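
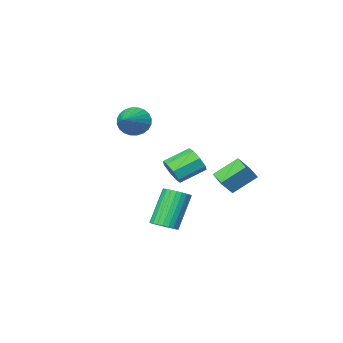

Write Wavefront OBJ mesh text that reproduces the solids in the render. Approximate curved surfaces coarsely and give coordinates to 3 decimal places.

v -1.888 -0.72 -0.917
v -1.524 -0.546 -0.25
v -2.868 -0.325 0.425
v -3.232 -0.5 -0.243
v -1.617 -0.066 -0.592
v -2.961 0.155 0.083
v -1.868 0.031 -1.125
v -3.212 0.252 -0.45
v -2.132 -0.312 -1.536
v -3.475 -0.091 -0.861
v -2.252 -0.895 -1.585
v -3.596 -0.674 -0.91
v -2.159 -1.375 -1.243
v -3.503 -1.154 -0.568
v -1.908 -1.472 -0.71
v -3.252 -1.251 -0.035
v -1.645 -1.129 -0.299
v -2.988 -0.908 0.376
v 0.802 0.509 3.338
v 1.289 0.401 2.65
v 2.018 1.631 4.022
v 1.103 0.659 2.557
v 0.87 0.894 2.584
v 0.628 1.071 2.725
v 0.412 1.162 2.96
v 0.255 1.153 3.252
v 0.182 1.047 3.557
v 0.203 0.858 3.829
v 0.316 0.617 4.027
v 0.502 0.358 4.119
v 0.734 0.123 4.093
v 0.977 -0.054 3.951
v 1.193 -0.145 3.717
v 1.35 -0.136 3.425
v 1.423 -0.029 3.119
v 1.402 0.159 2.847
v -0.275 1.37 -3.394
v 0.251 0.926 -3.222
v -0.759 0.446 -1.374
v -1.285 0.89 -1.546
v 0.342 1.163 -3.111
v -0.668 0.683 -1.263
v 0.339 1.431 -3.043
v -0.671 0.951 -1.195
v 0.242 1.691 -3.028
v -0.768 1.21 -1.18
v 0.067 1.901 -3.069
v -0.943 1.421 -1.221
v -0.161 2.031 -3.16
v -1.171 1.55 -1.312
v -0.406 2.06 -3.286
v -1.416 1.579 -1.438
v -0.631 1.984 -3.429
v -1.64 1.503 -1.581
v -0.801 1.814 -3.566
v -1.811 1.334 -1.718
v -0.892 1.577 -3.677
v -1.902 1.097 -1.829
v -0.889 1.309 -3.745
v -1.899 0.829 -1.897
v -0.792 1.05 -3.76
v -1.802 0.569 -1.912
v -0.617 0.839 -3.719
v -1.627 0.359 -1.871
v -0.389 0.71 -3.628
v -1.399 0.229 -1.78
v -0.144 0.681 -3.502
v -1.154 0.2 -1.654
v 0.08 0.757 -3.359
v -0.929 0.276 -1.511
v -4.313 2.474 -0.031
v -3.595 2.563 0.785
v -4.174 3.397 -0.253
v -3.456 3.486 0.562
v -3.184 2.074 -0.982
v -2.466 2.163 -0.167
v -3.045 2.997 -1.205
v -2.327 3.086 -0.389
f 2 1 5
f 2 5 3
f 3 5 6
f 3 6 4
f 5 1 7
f 5 7 6
f 6 7 8
f 6 8 4
f 7 1 9
f 7 9 8
f 8 9 10
f 8 10 4
f 9 1 11
f 9 11 10
f 10 11 12
f 10 12 4
f 11 1 13
f 11 13 12
f 12 13 14
f 12 14 4
f 13 1 15
f 13 15 14
f 14 15 16
f 14 16 4
f 15 1 17
f 15 17 16
f 16 17 18
f 16 18 4
f 17 1 2
f 17 2 18
f 18 2 3
f 18 3 4
f 20 19 22
f 20 22 21
f 22 19 23
f 22 23 21
f 23 19 24
f 23 24 21
f 24 19 25
f 24 25 21
f 25 19 26
f 25 26 21
f 26 19 27
f 26 27 21
f 27 19 28
f 27 28 21
f 28 19 29
f 28 29 21
f 29 19 30
f 29 30 21
f 30 19 31
f 30 31 21
f 31 19 32
f 31 32 21
f 32 19 33
f 32 33 21
f 33 19 34
f 33 34 21
f 34 19 35
f 34 35 21
f 35 19 36
f 35 36 21
f 36 19 20
f 36 20 21
f 38 37 41
f 38 41 39
f 39 41 42
f 39 42 40
f 41 37 43
f 41 43 42
f 42 43 44
f 42 44 40
f 43 37 45
f 43 45 44
f 44 45 46
f 44 46 40
f 45 37 47
f 45 47 46
f 46 47 48
f 46 48 40
f 47 37 49
f 47 49 48
f 48 49 50
f 48 50 40
f 49 37 51
f 49 51 50
f 50 51 52
f 50 52 40
f 51 37 53
f 51 53 52
f 52 53 54
f 52 54 40
f 53 37 55
f 53 55 54
f 54 55 56
f 54 56 40
f 55 37 57
f 55 57 56
f 56 57 58
f 56 58 40
f 57 37 59
f 57 59 58
f 58 59 60
f 58 60 40
f 59 37 61
f 59 61 60
f 60 61 62
f 60 62 40
f 61 37 63
f 61 63 62
f 62 63 64
f 62 64 40
f 63 37 65
f 63 65 64
f 64 65 66
f 64 66 40
f 65 37 67
f 65 67 66
f 66 67 68
f 66 68 40
f 67 37 69
f 67 69 68
f 68 69 70
f 68 70 40
f 69 37 38
f 69 38 70
f 70 38 39
f 70 39 40
f 72 74 71
f 75 72 71
f 71 74 73
f 73 75 71
f 72 78 74
f 76 72 75
f 76 78 72
f 74 78 73
f 77 75 73
f 73 78 77
f 77 76 75
f 78 76 77



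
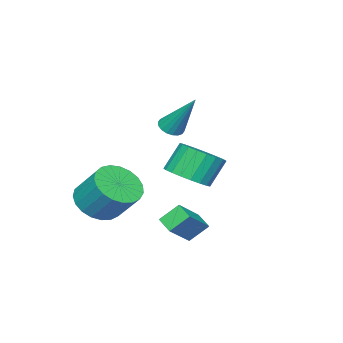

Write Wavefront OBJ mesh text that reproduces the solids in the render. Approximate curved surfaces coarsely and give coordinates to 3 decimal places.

v 1.664 0.206 -1.495
v 2.734 0.15 -0.658
v 1.938 0.894 -1.799
v 3.008 0.838 -0.961
v 2.172 -0.298 -2.179
v 3.242 -0.354 -1.341
v 2.446 0.39 -2.482
v 3.516 0.334 -1.645
v -1.984 -3.907 0.992
v -1.622 -3.567 0.713
v -1.856 -2.633 2.708
v -1.848 -3.467 0.656
v -2.101 -3.454 0.665
v -2.331 -3.531 0.74
v -2.492 -3.682 0.864
v -2.553 -3.878 1.014
v -2.501 -4.079 1.159
v -2.347 -4.246 1.272
v -2.12 -4.346 1.329
v -1.867 -4.359 1.319
v -1.637 -4.282 1.245
v -1.476 -4.131 1.121
v -1.415 -3.935 0.971
v -1.467 -3.734 0.825
v 2.106 0.018 0.47
v 2.742 0.66 0.689
v 2.11 0.904 1.81
v 1.474 0.262 1.59
v 2.481 0.869 0.496
v 1.848 1.113 1.616
v 2.154 0.931 0.298
v 1.521 1.175 1.419
v 1.819 0.835 0.13
v 1.187 1.079 1.251
v 1.534 0.597 0.02
v 0.902 0.842 1.141
v 1.348 0.26 -0.011
v 0.715 0.504 1.11
v 1.293 -0.119 0.04
v 0.66 0.125 1.161
v 1.378 -0.475 0.166
v 0.746 -0.231 1.287
v 1.59 -0.745 0.344
v 0.957 -0.501 1.465
v 1.891 -0.884 0.544
v 1.258 -0.64 1.665
v 2.229 -0.866 0.731
v 1.596 -0.622 1.852
v 2.546 -0.696 0.873
v 1.913 -0.452 1.994
v 2.786 -0.402 0.945
v 2.154 -0.158 2.066
v 2.91 -0.036 0.935
v 2.277 0.208 2.056
v 2.894 0.34 0.844
v 2.262 0.584 1.965
v 2.559 -3.797 -1.54
v 3.056 -4.48 -0.932
v 3.117 -3.385 0.247
v 2.621 -2.703 -0.36
v 3.384 -4.282 -1.132
v 3.445 -3.188 0.047
v 3.57 -4.001 -1.403
v 3.631 -2.906 -0.224
v 3.581 -3.684 -1.697
v 3.642 -2.59 -0.518
v 3.416 -3.387 -1.965
v 3.477 -2.293 -0.785
v 3.102 -3.161 -2.158
v 3.163 -2.067 -0.979
v 2.695 -3.045 -2.245
v 2.756 -1.95 -1.065
v 2.264 -3.059 -2.21
v 2.325 -1.964 -1.03
v 1.884 -3.2 -2.059
v 1.945 -2.106 -0.879
v 1.621 -3.445 -1.818
v 1.682 -2.351 -0.638
v 1.521 -3.751 -1.529
v 1.582 -2.657 -0.35
v 1.6 -4.065 -1.242
v 1.661 -2.97 -0.063
v 1.845 -4.332 -1.006
v 1.906 -3.238 0.173
v 2.213 -4.507 -0.863
v 2.274 -3.413 0.316
v 2.642 -4.559 -0.837
v 2.703 -3.465 0.343
f 2 4 1
f 5 2 1
f 1 4 3
f 3 5 1
f 2 8 4
f 6 2 5
f 6 8 2
f 4 8 3
f 7 5 3
f 3 8 7
f 7 6 5
f 8 6 7
f 10 9 12
f 10 12 11
f 12 9 13
f 12 13 11
f 13 9 14
f 13 14 11
f 14 9 15
f 14 15 11
f 15 9 16
f 15 16 11
f 16 9 17
f 16 17 11
f 17 9 18
f 17 18 11
f 18 9 19
f 18 19 11
f 19 9 20
f 19 20 11
f 20 9 21
f 20 21 11
f 21 9 22
f 21 22 11
f 22 9 23
f 22 23 11
f 23 9 24
f 23 24 11
f 24 9 10
f 24 10 11
f 26 25 29
f 26 29 27
f 27 29 30
f 27 30 28
f 29 25 31
f 29 31 30
f 30 31 32
f 30 32 28
f 31 25 33
f 31 33 32
f 32 33 34
f 32 34 28
f 33 25 35
f 33 35 34
f 34 35 36
f 34 36 28
f 35 25 37
f 35 37 36
f 36 37 38
f 36 38 28
f 37 25 39
f 37 39 38
f 38 39 40
f 38 40 28
f 39 25 41
f 39 41 40
f 40 41 42
f 40 42 28
f 41 25 43
f 41 43 42
f 42 43 44
f 42 44 28
f 43 25 45
f 43 45 44
f 44 45 46
f 44 46 28
f 45 25 47
f 45 47 46
f 46 47 48
f 46 48 28
f 47 25 49
f 47 49 48
f 48 49 50
f 48 50 28
f 49 25 51
f 49 51 50
f 50 51 52
f 50 52 28
f 51 25 53
f 51 53 52
f 52 53 54
f 52 54 28
f 53 25 55
f 53 55 54
f 54 55 56
f 54 56 28
f 55 25 26
f 55 26 56
f 56 26 27
f 56 27 28
f 58 57 61
f 58 61 59
f 59 61 62
f 59 62 60
f 61 57 63
f 61 63 62
f 62 63 64
f 62 64 60
f 63 57 65
f 63 65 64
f 64 65 66
f 64 66 60
f 65 57 67
f 65 67 66
f 66 67 68
f 66 68 60
f 67 57 69
f 67 69 68
f 68 69 70
f 68 70 60
f 69 57 71
f 69 71 70
f 70 71 72
f 70 72 60
f 71 57 73
f 71 73 72
f 72 73 74
f 72 74 60
f 73 57 75
f 73 75 74
f 74 75 76
f 74 76 60
f 75 57 77
f 75 77 76
f 76 77 78
f 76 78 60
f 77 57 79
f 77 79 78
f 78 79 80
f 78 80 60
f 79 57 81
f 79 81 80
f 80 81 82
f 80 82 60
f 81 57 83
f 81 83 82
f 82 83 84
f 82 84 60
f 83 57 85
f 83 85 84
f 84 85 86
f 84 86 60
f 85 57 87
f 85 87 86
f 86 87 88
f 86 88 60
f 87 57 58
f 87 58 88
f 88 58 59
f 88 59 60



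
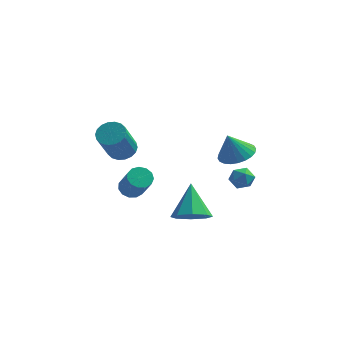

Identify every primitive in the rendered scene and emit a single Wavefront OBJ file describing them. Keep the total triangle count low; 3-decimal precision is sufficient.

v 3.262 2.823 -2.785
v 3.765 3.092 -2.372
v 3.195 1.908 -2.108
v 3.698 2.177 -1.695
v 3.062 2.479 -1.717
v 3.104 3.044 -2.135
v 3.856 1.956 -2.345
v 3.898 2.521 -2.763
v 4.133 2.556 -2.1
v 3.642 2.879 -1.712
v 3.318 2.121 -2.768
v 2.827 2.444 -2.38
v -1.693 -0.629 1.017
v -0.959 -0.566 1.154
v -1.172 -1.747 2.84
v -1.907 -1.811 2.703
v -1.088 -0.307 1.319
v -1.301 -1.488 3.006
v -1.337 -0.111 1.425
v -1.55 -1.292 3.111
v -1.657 -0.018 1.45
v -1.87 -1.199 3.136
v -1.984 -0.046 1.389
v -2.197 -1.227 3.075
v -2.253 -0.19 1.254
v -2.466 -1.371 2.94
v -2.412 -0.421 1.072
v -2.625 -1.602 2.759
v -2.428 -0.693 0.88
v -2.641 -1.874 2.566
v -2.299 -0.952 0.714
v -2.512 -2.133 2.401
v -2.05 -1.148 0.609
v -2.263 -2.329 2.295
v -1.73 -1.241 0.584
v -1.943 -2.422 2.27
v -1.403 -1.213 0.645
v -1.616 -2.394 2.331
v -1.134 -1.069 0.78
v -1.347 -2.25 2.466
v -0.975 -0.838 0.961
v -1.188 -2.019 2.648
v -2.384 3.661 -4.477
v -1.798 3.569 -4.83
v -1.091 2.647 -3.416
v -1.676 2.739 -3.063
v -1.756 3.902 -4.634
v -1.049 2.98 -3.22
v -1.914 4.158 -4.388
v -1.207 3.236 -2.974
v -2.22 4.257 -4.17
v -1.513 3.335 -2.756
v -2.579 4.166 -4.05
v -1.872 3.244 -2.636
v -2.875 3.915 -4.065
v -2.168 2.993 -2.651
v -3.016 3.583 -4.211
v -2.309 2.661 -2.798
v -2.955 3.276 -4.442
v -2.248 2.354 -3.028
v -2.713 3.091 -4.684
v -2.006 2.169 -3.27
v -2.367 3.087 -4.86
v -1.66 2.165 -3.446
v -2.025 3.265 -4.914
v -1.318 2.343 -3.5
v 1.644 -0.488 -3.373
v 2.2 0.204 -3.855
v 1.316 0.808 -1.887
v 1.452 0.237 -4.049
v 0.817 -0.155 -3.847
v 0.667 -0.742 -3.368
v 1.089 -1.181 -2.892
v 1.836 -1.214 -2.698
v 2.471 -0.822 -2.9
v 2.622 -0.235 -3.379
v 3.12 2.97 -0.811
v 3.855 3.543 -0.476
v 2.68 2.75 0.531
v 3.574 3.803 -0.526
v 3.223 3.936 -0.619
v 2.857 3.922 -0.742
v 2.531 3.763 -0.875
v 2.295 3.484 -0.998
v 2.184 3.126 -1.093
v 2.216 2.744 -1.145
v 2.385 2.397 -1.146
v 2.667 2.137 -1.096
v 3.017 2.004 -1.003
v 3.383 2.018 -0.881
v 3.709 2.177 -0.748
v 3.946 2.456 -0.625
v 4.056 2.814 -0.53
v 4.025 3.196 -0.478
f 1 12 6
f 1 6 2
f 1 2 8
f 1 8 11
f 1 11 12
f 2 6 10
f 6 12 5
f 12 11 3
f 11 8 7
f 8 2 9
f 4 10 5
f 4 5 3
f 4 3 7
f 4 7 9
f 4 9 10
f 5 10 6
f 3 5 12
f 7 3 11
f 9 7 8
f 10 9 2
f 14 13 17
f 14 17 15
f 15 17 18
f 15 18 16
f 17 13 19
f 17 19 18
f 18 19 20
f 18 20 16
f 19 13 21
f 19 21 20
f 20 21 22
f 20 22 16
f 21 13 23
f 21 23 22
f 22 23 24
f 22 24 16
f 23 13 25
f 23 25 24
f 24 25 26
f 24 26 16
f 25 13 27
f 25 27 26
f 26 27 28
f 26 28 16
f 27 13 29
f 27 29 28
f 28 29 30
f 28 30 16
f 29 13 31
f 29 31 30
f 30 31 32
f 30 32 16
f 31 13 33
f 31 33 32
f 32 33 34
f 32 34 16
f 33 13 35
f 33 35 34
f 34 35 36
f 34 36 16
f 35 13 37
f 35 37 36
f 36 37 38
f 36 38 16
f 37 13 39
f 37 39 38
f 38 39 40
f 38 40 16
f 39 13 41
f 39 41 40
f 40 41 42
f 40 42 16
f 41 13 14
f 41 14 42
f 42 14 15
f 42 15 16
f 44 43 47
f 44 47 45
f 45 47 48
f 45 48 46
f 47 43 49
f 47 49 48
f 48 49 50
f 48 50 46
f 49 43 51
f 49 51 50
f 50 51 52
f 50 52 46
f 51 43 53
f 51 53 52
f 52 53 54
f 52 54 46
f 53 43 55
f 53 55 54
f 54 55 56
f 54 56 46
f 55 43 57
f 55 57 56
f 56 57 58
f 56 58 46
f 57 43 59
f 57 59 58
f 58 59 60
f 58 60 46
f 59 43 61
f 59 61 60
f 60 61 62
f 60 62 46
f 61 43 63
f 61 63 62
f 62 63 64
f 62 64 46
f 63 43 65
f 63 65 64
f 64 65 66
f 64 66 46
f 65 43 44
f 65 44 66
f 66 44 45
f 66 45 46
f 68 67 70
f 68 70 69
f 70 67 71
f 70 71 69
f 71 67 72
f 71 72 69
f 72 67 73
f 72 73 69
f 73 67 74
f 73 74 69
f 74 67 75
f 74 75 69
f 75 67 76
f 75 76 69
f 76 67 68
f 76 68 69
f 78 77 80
f 78 80 79
f 80 77 81
f 80 81 79
f 81 77 82
f 81 82 79
f 82 77 83
f 82 83 79
f 83 77 84
f 83 84 79
f 84 77 85
f 84 85 79
f 85 77 86
f 85 86 79
f 86 77 87
f 86 87 79
f 87 77 88
f 87 88 79
f 88 77 89
f 88 89 79
f 89 77 90
f 89 90 79
f 90 77 91
f 90 91 79
f 91 77 92
f 91 92 79
f 92 77 93
f 92 93 79
f 93 77 94
f 93 94 79
f 94 77 78
f 94 78 79



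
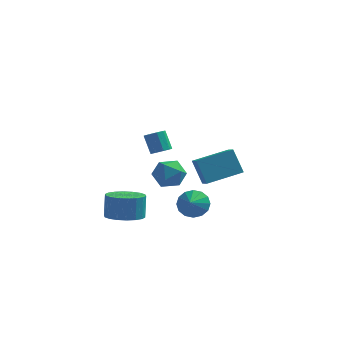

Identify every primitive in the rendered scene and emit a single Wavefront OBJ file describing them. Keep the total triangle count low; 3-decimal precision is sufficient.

v 0.059 0.816 0.014
v 0.344 0.364 0.782
v -0.324 -0.504 -0.622
v -0.039 -0.956 0.146
v -0.804 -0.417 0.177
v -0.567 0.399 0.569
v 0.587 -0.539 -0.409
v 0.824 0.277 -0.017
v 0.67 -0.474 0.52
v -0.19 -0.399 0.883
v 0.21 0.259 -0.723
v -0.65 0.334 -0.36
v 0.568 3.692 -1.056
v 0.894 3.001 -0.641
v 2.294 4.744 -0.659
v 2.62 4.053 -0.244
v 1.18 3.187 -2.376
v 1.506 2.496 -1.961
v 2.906 4.239 -1.979
v 3.232 3.548 -1.564
v -1.752 -2.548 -1.646
v -0.885 -2.09 -1.787
v -0.902 -1.675 -0.534
v -1.768 -2.132 -0.394
v -1.179 -1.779 -1.893
v -1.195 -1.364 -0.641
v -1.585 -1.621 -1.951
v -1.602 -1.205 -0.699
v -2.025 -1.646 -1.949
v -2.042 -1.23 -0.696
v -2.411 -1.849 -1.887
v -2.428 -1.434 -0.634
v -2.666 -2.191 -1.777
v -2.683 -1.776 -0.524
v -2.74 -2.604 -1.641
v -2.757 -2.189 -0.388
v -2.618 -3.005 -1.506
v -2.635 -2.59 -0.253
v -2.325 -3.316 -1.399
v -2.341 -2.901 -0.147
v -1.918 -3.475 -1.341
v -1.935 -3.059 -0.089
v -1.478 -3.45 -1.344
v -1.495 -3.034 -0.091
v -1.092 -3.246 -1.406
v -1.109 -2.831 -0.153
v -0.837 -2.904 -1.516
v -0.854 -2.489 -0.263
v -0.763 -2.491 -1.652
v -0.78 -2.076 -0.399
v 1.104 0.612 -2.365
v 1.875 0.377 -2.636
v 1.056 -0.232 -1.775
v 1.95 0.623 -2.279
v 1.798 0.866 -1.945
v 1.46 1.04 -1.723
v 1.027 1.1 -1.673
v 0.615 1.029 -1.809
v 0.334 0.846 -2.093
v 0.259 0.6 -2.451
v 0.41 0.357 -2.785
v 0.748 0.183 -3.007
v 1.181 0.123 -3.056
v 1.594 0.194 -2.921
v -0.213 -1.069 2.176
v 0.24 -1.22 2.45
v -0.174 -0.741 3.398
v -0.627 -0.591 3.124
v 0.288 -0.879 2.299
v -0.126 -0.4 3.247
v 0.102 -0.627 2.09
v -0.312 -0.148 3.038
v -0.231 -0.582 1.922
v -0.645 -0.103 2.87
v -0.556 -0.765 1.872
v -0.97 -0.286 2.82
v -0.72 -1.091 1.965
v -1.135 -0.612 2.913
v -0.647 -1.406 2.156
v -1.061 -0.927 3.104
v -0.371 -1.564 2.357
v -0.785 -1.085 3.305
v -0.021 -1.491 2.473
v -0.435 -1.012 3.421
f 1 12 6
f 1 6 2
f 1 2 8
f 1 8 11
f 1 11 12
f 2 6 10
f 6 12 5
f 12 11 3
f 11 8 7
f 8 2 9
f 4 10 5
f 4 5 3
f 4 3 7
f 4 7 9
f 4 9 10
f 5 10 6
f 3 5 12
f 7 3 11
f 9 7 8
f 10 9 2
f 14 16 13
f 17 14 13
f 13 16 15
f 15 17 13
f 14 20 16
f 18 14 17
f 18 20 14
f 16 20 15
f 19 17 15
f 15 20 19
f 19 18 17
f 20 18 19
f 22 21 25
f 22 25 23
f 23 25 26
f 23 26 24
f 25 21 27
f 25 27 26
f 26 27 28
f 26 28 24
f 27 21 29
f 27 29 28
f 28 29 30
f 28 30 24
f 29 21 31
f 29 31 30
f 30 31 32
f 30 32 24
f 31 21 33
f 31 33 32
f 32 33 34
f 32 34 24
f 33 21 35
f 33 35 34
f 34 35 36
f 34 36 24
f 35 21 37
f 35 37 36
f 36 37 38
f 36 38 24
f 37 21 39
f 37 39 38
f 38 39 40
f 38 40 24
f 39 21 41
f 39 41 40
f 40 41 42
f 40 42 24
f 41 21 43
f 41 43 42
f 42 43 44
f 42 44 24
f 43 21 45
f 43 45 44
f 44 45 46
f 44 46 24
f 45 21 47
f 45 47 46
f 46 47 48
f 46 48 24
f 47 21 49
f 47 49 48
f 48 49 50
f 48 50 24
f 49 21 22
f 49 22 50
f 50 22 23
f 50 23 24
f 52 51 54
f 52 54 53
f 54 51 55
f 54 55 53
f 55 51 56
f 55 56 53
f 56 51 57
f 56 57 53
f 57 51 58
f 57 58 53
f 58 51 59
f 58 59 53
f 59 51 60
f 59 60 53
f 60 51 61
f 60 61 53
f 61 51 62
f 61 62 53
f 62 51 63
f 62 63 53
f 63 51 64
f 63 64 53
f 64 51 52
f 64 52 53
f 66 65 69
f 66 69 67
f 67 69 70
f 67 70 68
f 69 65 71
f 69 71 70
f 70 71 72
f 70 72 68
f 71 65 73
f 71 73 72
f 72 73 74
f 72 74 68
f 73 65 75
f 73 75 74
f 74 75 76
f 74 76 68
f 75 65 77
f 75 77 76
f 76 77 78
f 76 78 68
f 77 65 79
f 77 79 78
f 78 79 80
f 78 80 68
f 79 65 81
f 79 81 80
f 80 81 82
f 80 82 68
f 81 65 83
f 81 83 82
f 82 83 84
f 82 84 68
f 83 65 66
f 83 66 84
f 84 66 67
f 84 67 68



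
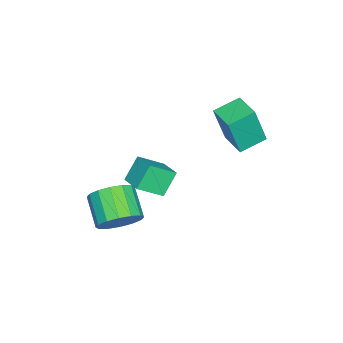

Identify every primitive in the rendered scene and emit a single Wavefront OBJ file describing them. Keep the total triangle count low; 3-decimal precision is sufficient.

v -4.54 1.087 0.377
v -4.18 0.638 2.375
v -3.621 2.075 0.434
v -3.262 1.625 2.433
v -3.578 0.215 0.007
v -3.219 -0.235 2.006
v -2.66 1.202 0.065
v -2.3 0.753 2.063
v 0.01 -3.083 -0.861
v -0.763 -2.777 0.151
v -0.688 -2.142 -1.68
v -1.461 -1.835 -0.668
v 0.781 -2.225 -0.532
v 0.008 -1.918 0.48
v 0.083 -1.283 -1.351
v -0.69 -0.977 -0.339
v 1.854 -2.585 -1.995
v 2.391 -2.398 -1.124
v 1.303 -3.227 -0.275
v 0.766 -3.415 -1.145
v 2.045 -1.987 -1.166
v 0.958 -2.817 -0.316
v 1.648 -1.737 -1.429
v 0.561 -2.566 -0.58
v 1.306 -1.714 -1.845
v 0.219 -2.544 -0.995
v 1.111 -1.924 -2.3
v 0.024 -2.754 -1.451
v 1.115 -2.312 -2.674
v 0.027 -3.142 -1.824
v 1.317 -2.773 -2.865
v 0.229 -3.602 -2.016
v 1.662 -3.183 -2.824
v 0.575 -4.013 -1.974
v 2.059 -3.434 -2.56
v 0.972 -4.263 -1.711
v 2.401 -3.456 -2.145
v 1.314 -4.286 -1.295
v 2.596 -3.246 -1.689
v 1.509 -4.076 -0.84
v 2.593 -2.858 -1.316
v 1.505 -3.688 -0.466
f 2 4 1
f 5 2 1
f 1 4 3
f 3 5 1
f 2 8 4
f 6 2 5
f 6 8 2
f 4 8 3
f 7 5 3
f 3 8 7
f 7 6 5
f 8 6 7
f 10 12 9
f 13 10 9
f 9 12 11
f 11 13 9
f 10 16 12
f 14 10 13
f 14 16 10
f 12 16 11
f 15 13 11
f 11 16 15
f 15 14 13
f 16 14 15
f 18 17 21
f 18 21 19
f 19 21 22
f 19 22 20
f 21 17 23
f 21 23 22
f 22 23 24
f 22 24 20
f 23 17 25
f 23 25 24
f 24 25 26
f 24 26 20
f 25 17 27
f 25 27 26
f 26 27 28
f 26 28 20
f 27 17 29
f 27 29 28
f 28 29 30
f 28 30 20
f 29 17 31
f 29 31 30
f 30 31 32
f 30 32 20
f 31 17 33
f 31 33 32
f 32 33 34
f 32 34 20
f 33 17 35
f 33 35 34
f 34 35 36
f 34 36 20
f 35 17 37
f 35 37 36
f 36 37 38
f 36 38 20
f 37 17 39
f 37 39 38
f 38 39 40
f 38 40 20
f 39 17 41
f 39 41 40
f 40 41 42
f 40 42 20
f 41 17 18
f 41 18 42
f 42 18 19
f 42 19 20



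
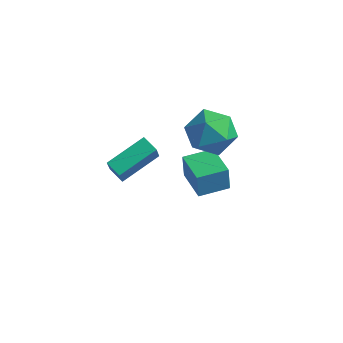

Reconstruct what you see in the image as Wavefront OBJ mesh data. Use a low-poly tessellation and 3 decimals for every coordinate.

v -3.571 2.645 -1.847
v -3.688 2.703 -0.624
v -2.661 3.774 -1.814
v -2.778 3.832 -0.591
v -2.242 1.568 -1.669
v -2.359 1.626 -0.446
v -1.332 2.697 -1.636
v -1.449 2.755 -0.413
v -4.109 -2.449 3.079
v -3.963 -2.889 3.998
v -3.351 -0.824 3.736
v -3.206 -1.264 4.656
v -3.374 -2.696 2.844
v -3.229 -3.136 3.764
v -2.617 -1.071 3.502
v -2.471 -1.511 4.421
v -3.219 2.99 1.742
v -2.259 3.707 2.063
v -2.141 1.353 2.177
v -1.181 2.07 2.498
v -2.204 2.053 3.199
v -2.871 3.064 2.931
v -1.529 1.996 1.309
v -2.196 3.007 1.041
v -1.215 3.093 1.796
v -1.632 3.128 2.964
v -2.768 1.932 1.276
v -3.185 1.967 2.444
f 2 4 1
f 5 2 1
f 1 4 3
f 3 5 1
f 2 8 4
f 6 2 5
f 6 8 2
f 4 8 3
f 7 5 3
f 3 8 7
f 7 6 5
f 8 6 7
f 10 12 9
f 13 10 9
f 9 12 11
f 11 13 9
f 10 16 12
f 14 10 13
f 14 16 10
f 12 16 11
f 15 13 11
f 11 16 15
f 15 14 13
f 16 14 15
f 17 28 22
f 17 22 18
f 17 18 24
f 17 24 27
f 17 27 28
f 18 22 26
f 22 28 21
f 28 27 19
f 27 24 23
f 24 18 25
f 20 26 21
f 20 21 19
f 20 19 23
f 20 23 25
f 20 25 26
f 21 26 22
f 19 21 28
f 23 19 27
f 25 23 24
f 26 25 18



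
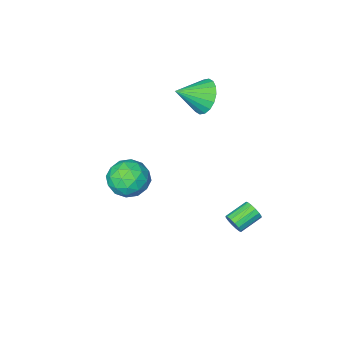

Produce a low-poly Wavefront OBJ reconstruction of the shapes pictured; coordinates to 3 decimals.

v -3.722 -1.867 1.472
v -3.241 -1.457 0.75
v -2.418 -2.173 2.168
v -3.307 -1.131 1.017
v -3.455 -0.95 1.375
v -3.656 -0.951 1.752
v -3.87 -1.133 2.073
v -4.055 -1.461 2.276
v -4.174 -1.869 2.319
v -4.204 -2.276 2.195
v -4.138 -2.603 1.927
v -3.99 -2.784 1.57
v -3.789 -2.783 1.193
v -3.574 -2.6 0.871
v -3.389 -2.273 0.669
v -3.27 -1.865 0.625
v 0.896 1.278 0.825
v 1.51 1.747 1.442
v 2.15 0.673 0.038
v 2.764 1.142 0.655
v 2.215 0.388 0.982
v 1.44 0.762 1.468
v 2.22 1.658 0.012
v 1.445 2.032 0.498
v 2.328 1.982 0.939
v 2.325 1.197 1.539
v 1.335 1.223 -0.059
v 1.332 0.438 0.541
v 1.093 1.566 1.202
v 2.567 0.854 0.278
v 2.245 0.411 0.47
v 2.605 0.687 0.833
v 1.052 0.986 1.218
v 1.413 1.262 1.581
v 1.828 0.463 1.311
v 2.247 1.158 -0.101
v 2.608 1.434 0.262
v 1.055 1.733 0.647
v 1.415 2.009 1.01
v 1.832 1.957 0.169
v 1.934 1.98 1.269
v 2.671 1.624 0.807
v 2.351 1.928 0.429
v 1.896 2.147 0.715
v 1.933 1.518 1.622
v 2.67 1.162 1.16
v 2.347 0.719 1.352
v 1.892 0.939 1.638
v 2.413 1.656 1.327
v 0.99 1.258 0.32
v 1.727 0.902 -0.142
v 1.768 1.481 -0.158
v 1.313 1.701 0.128
v 0.989 0.796 0.673
v 1.726 0.44 0.211
v 1.764 0.273 0.765
v 1.309 0.492 1.051
v 1.247 0.764 0.153
v -1.666 3.78 -1.96
v -1.483 3.604 -1.529
v -2.531 3.544 -1.109
v -2.714 3.72 -1.54
v -1.487 3.861 -1.5
v -2.534 3.801 -1.08
v -1.538 4.097 -1.595
v -2.585 4.036 -1.175
v -1.624 4.247 -1.787
v -2.671 4.187 -1.367
v -1.721 4.273 -2.025
v -2.768 4.213 -1.605
v -1.803 4.166 -2.246
v -2.851 4.106 -1.826
v -1.849 3.956 -2.391
v -2.897 3.896 -1.971
v -1.846 3.699 -2.42
v -2.893 3.639 -2
v -1.795 3.464 -2.325
v -2.842 3.403 -1.905
v -1.709 3.313 -2.133
v -2.756 3.253 -1.713
v -1.612 3.287 -1.895
v -2.659 3.227 -1.475
v -1.529 3.394 -1.674
v -2.577 3.334 -1.254
f 2 1 4
f 2 4 3
f 4 1 5
f 4 5 3
f 5 1 6
f 5 6 3
f 6 1 7
f 6 7 3
f 7 1 8
f 7 8 3
f 8 1 9
f 8 9 3
f 9 1 10
f 9 10 3
f 10 1 11
f 10 11 3
f 11 1 12
f 11 12 3
f 12 1 13
f 12 13 3
f 13 1 14
f 13 14 3
f 14 1 15
f 14 15 3
f 15 1 16
f 15 16 3
f 16 1 2
f 16 2 3
f 17 54 33
f 54 28 57
f 33 57 22
f 54 57 33
f 17 33 29
f 33 22 34
f 29 34 18
f 33 34 29
f 17 29 38
f 29 18 39
f 38 39 24
f 29 39 38
f 17 38 50
f 38 24 53
f 50 53 27
f 38 53 50
f 17 50 54
f 50 27 58
f 54 58 28
f 50 58 54
f 18 34 45
f 34 22 48
f 45 48 26
f 34 48 45
f 22 57 35
f 57 28 56
f 35 56 21
f 57 56 35
f 28 58 55
f 58 27 51
f 55 51 19
f 58 51 55
f 27 53 52
f 53 24 40
f 52 40 23
f 53 40 52
f 24 39 44
f 39 18 41
f 44 41 25
f 39 41 44
f 20 46 32
f 46 26 47
f 32 47 21
f 46 47 32
f 20 32 30
f 32 21 31
f 30 31 19
f 32 31 30
f 20 30 37
f 30 19 36
f 37 36 23
f 30 36 37
f 20 37 42
f 37 23 43
f 42 43 25
f 37 43 42
f 20 42 46
f 42 25 49
f 46 49 26
f 42 49 46
f 21 47 35
f 47 26 48
f 35 48 22
f 47 48 35
f 19 31 55
f 31 21 56
f 55 56 28
f 31 56 55
f 23 36 52
f 36 19 51
f 52 51 27
f 36 51 52
f 25 43 44
f 43 23 40
f 44 40 24
f 43 40 44
f 26 49 45
f 49 25 41
f 45 41 18
f 49 41 45
f 60 59 63
f 60 63 61
f 61 63 64
f 61 64 62
f 63 59 65
f 63 65 64
f 64 65 66
f 64 66 62
f 65 59 67
f 65 67 66
f 66 67 68
f 66 68 62
f 67 59 69
f 67 69 68
f 68 69 70
f 68 70 62
f 69 59 71
f 69 71 70
f 70 71 72
f 70 72 62
f 71 59 73
f 71 73 72
f 72 73 74
f 72 74 62
f 73 59 75
f 73 75 74
f 74 75 76
f 74 76 62
f 75 59 77
f 75 77 76
f 76 77 78
f 76 78 62
f 77 59 79
f 77 79 78
f 78 79 80
f 78 80 62
f 79 59 81
f 79 81 80
f 80 81 82
f 80 82 62
f 81 59 83
f 81 83 82
f 82 83 84
f 82 84 62
f 83 59 60
f 83 60 84
f 84 60 61
f 84 61 62



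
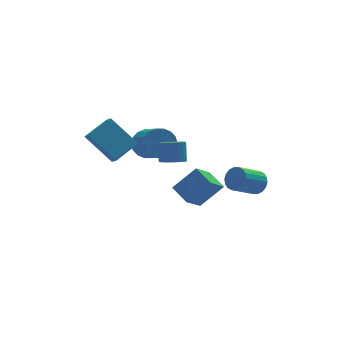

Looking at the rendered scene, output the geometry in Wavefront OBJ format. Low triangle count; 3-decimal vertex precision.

v 0.564 -1.652 -1.214
v 1.866 -1.705 -0.017
v 0.219 -0.506 -0.789
v 1.521 -0.559 0.409
v 1.619 -0.921 -2.329
v 2.921 -0.974 -1.131
v 1.274 0.225 -1.903
v 2.576 0.172 -0.706
v -0.473 1.157 1.722
v -0.058 0.695 1.016
v 0.008 -0.859 2.073
v -0.407 -0.397 2.778
v 0.267 0.852 1.228
v 0.333 -0.701 2.284
v 0.445 1.07 1.537
v 0.511 -0.483 2.594
v 0.441 1.306 1.883
v 0.507 -0.248 2.94
v 0.256 1.511 2.197
v 0.322 -0.043 3.254
v -0.073 1.647 2.417
v -0.007 0.093 3.474
v -0.481 1.685 2.499
v -0.415 0.131 3.556
v -0.888 1.619 2.427
v -0.822 0.065 3.484
v -1.213 1.461 2.216
v -1.147 -0.092 3.272
v -1.391 1.243 1.906
v -1.325 -0.31 2.963
v -1.387 1.008 1.56
v -1.321 -0.546 2.617
v -1.202 0.803 1.246
v -1.136 -0.751 2.303
v -0.873 0.667 1.026
v -0.807 -0.887 2.083
v -0.465 0.629 0.944
v -0.399 -0.925 2.001
v -0.559 -2.621 2.922
v 0.009 -3.011 3.045
v 0.207 -2.409 4.04
v -0.361 -2.019 3.918
v 0.119 -2.791 2.89
v 0.318 -2.189 3.885
v 0.112 -2.541 2.74
v 0.311 -1.939 3.735
v -0.011 -2.306 2.622
v 0.187 -1.704 3.617
v -0.229 -2.124 2.556
v -0.03 -1.522 3.551
v -0.504 -2.029 2.553
v -0.305 -1.427 3.548
v -0.789 -2.036 2.614
v -0.59 -1.434 3.61
v -1.034 -2.144 2.729
v -0.835 -1.542 3.724
v -1.196 -2.335 2.876
v -0.998 -1.733 3.872
v -1.249 -2.575 3.032
v -1.05 -1.973 4.027
v -1.183 -2.823 3.169
v -0.984 -2.221 4.164
v -1.008 -3.036 3.263
v -0.81 -2.434 4.258
v -0.756 -3.178 3.298
v -0.558 -2.576 4.294
v -0.47 -3.223 3.269
v -0.272 -2.621 4.264
v -0.2 -3.164 3.179
v -0.001 -2.562 4.174
v -3.976 0.337 3.811
v -2.601 0.873 4.402
v -4 0.964 3.299
v -2.625 1.5 3.889
v -2.915 -0.8 2.371
v -1.54 -0.264 2.961
v -2.939 -0.173 1.858
v -1.564 0.363 2.449
v 4.192 -2.303 -0.202
v 4.509 -1.977 0.383
v 3.164 -2.291 1.286
v 2.848 -2.617 0.702
v 4.352 -1.728 0.236
v 3.007 -2.042 1.139
v 4.163 -1.592 0.002
v 2.819 -1.906 0.905
v 3.98 -1.597 -0.272
v 2.636 -1.911 0.632
v 3.84 -1.742 -0.532
v 2.495 -2.056 0.372
v 3.769 -1.998 -0.726
v 2.424 -2.312 0.177
v 3.782 -2.315 -0.817
v 2.437 -2.629 0.086
v 3.876 -2.629 -0.786
v 2.531 -2.943 0.117
v 4.033 -2.878 -0.639
v 2.688 -3.192 0.264
v 4.221 -3.014 -0.405
v 2.877 -3.328 0.498
v 4.404 -3.009 -0.132
v 3.06 -3.323 0.772
v 4.545 -2.864 0.128
v 3.2 -3.178 1.032
v 4.616 -2.608 0.323
v 3.271 -2.922 1.226
v 4.603 -2.291 0.414
v 3.258 -2.605 1.317
f 2 4 1
f 5 2 1
f 1 4 3
f 3 5 1
f 2 8 4
f 6 2 5
f 6 8 2
f 4 8 3
f 7 5 3
f 3 8 7
f 7 6 5
f 8 6 7
f 10 9 13
f 10 13 11
f 11 13 14
f 11 14 12
f 13 9 15
f 13 15 14
f 14 15 16
f 14 16 12
f 15 9 17
f 15 17 16
f 16 17 18
f 16 18 12
f 17 9 19
f 17 19 18
f 18 19 20
f 18 20 12
f 19 9 21
f 19 21 20
f 20 21 22
f 20 22 12
f 21 9 23
f 21 23 22
f 22 23 24
f 22 24 12
f 23 9 25
f 23 25 24
f 24 25 26
f 24 26 12
f 25 9 27
f 25 27 26
f 26 27 28
f 26 28 12
f 27 9 29
f 27 29 28
f 28 29 30
f 28 30 12
f 29 9 31
f 29 31 30
f 30 31 32
f 30 32 12
f 31 9 33
f 31 33 32
f 32 33 34
f 32 34 12
f 33 9 35
f 33 35 34
f 34 35 36
f 34 36 12
f 35 9 37
f 35 37 36
f 36 37 38
f 36 38 12
f 37 9 10
f 37 10 38
f 38 10 11
f 38 11 12
f 40 39 43
f 40 43 41
f 41 43 44
f 41 44 42
f 43 39 45
f 43 45 44
f 44 45 46
f 44 46 42
f 45 39 47
f 45 47 46
f 46 47 48
f 46 48 42
f 47 39 49
f 47 49 48
f 48 49 50
f 48 50 42
f 49 39 51
f 49 51 50
f 50 51 52
f 50 52 42
f 51 39 53
f 51 53 52
f 52 53 54
f 52 54 42
f 53 39 55
f 53 55 54
f 54 55 56
f 54 56 42
f 55 39 57
f 55 57 56
f 56 57 58
f 56 58 42
f 57 39 59
f 57 59 58
f 58 59 60
f 58 60 42
f 59 39 61
f 59 61 60
f 60 61 62
f 60 62 42
f 61 39 63
f 61 63 62
f 62 63 64
f 62 64 42
f 63 39 65
f 63 65 64
f 64 65 66
f 64 66 42
f 65 39 67
f 65 67 66
f 66 67 68
f 66 68 42
f 67 39 69
f 67 69 68
f 68 69 70
f 68 70 42
f 69 39 40
f 69 40 70
f 70 40 41
f 70 41 42
f 72 74 71
f 75 72 71
f 71 74 73
f 73 75 71
f 72 78 74
f 76 72 75
f 76 78 72
f 74 78 73
f 77 75 73
f 73 78 77
f 77 76 75
f 78 76 77
f 80 79 83
f 80 83 81
f 81 83 84
f 81 84 82
f 83 79 85
f 83 85 84
f 84 85 86
f 84 86 82
f 85 79 87
f 85 87 86
f 86 87 88
f 86 88 82
f 87 79 89
f 87 89 88
f 88 89 90
f 88 90 82
f 89 79 91
f 89 91 90
f 90 91 92
f 90 92 82
f 91 79 93
f 91 93 92
f 92 93 94
f 92 94 82
f 93 79 95
f 93 95 94
f 94 95 96
f 94 96 82
f 95 79 97
f 95 97 96
f 96 97 98
f 96 98 82
f 97 79 99
f 97 99 98
f 98 99 100
f 98 100 82
f 99 79 101
f 99 101 100
f 100 101 102
f 100 102 82
f 101 79 103
f 101 103 102
f 102 103 104
f 102 104 82
f 103 79 105
f 103 105 104
f 104 105 106
f 104 106 82
f 105 79 107
f 105 107 106
f 106 107 108
f 106 108 82
f 107 79 80
f 107 80 108
f 108 80 81
f 108 81 82



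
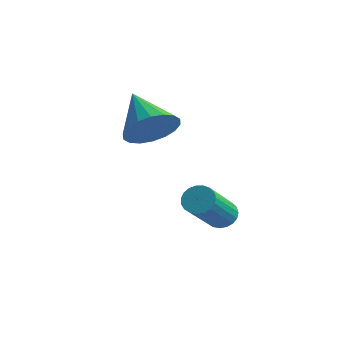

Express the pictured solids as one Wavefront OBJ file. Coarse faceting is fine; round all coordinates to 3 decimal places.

v -0.989 0.185 -2.907
v -0.427 0.274 -2.934
v -0.108 -1.296 -1.501
v -0.671 -1.385 -1.473
v -0.491 0.421 -2.759
v -0.173 -1.15 -1.326
v -0.642 0.526 -2.61
v -0.324 -1.044 -1.177
v -0.853 0.573 -2.512
v -0.535 -0.997 -1.079
v -1.087 0.553 -2.482
v -0.769 -1.018 -1.049
v -1.304 0.469 -2.526
v -0.986 -1.102 -1.092
v -1.467 0.336 -2.635
v -1.149 -1.235 -1.202
v -1.547 0.177 -2.792
v -1.229 -1.394 -1.358
v -1.531 0.019 -2.968
v -1.213 -1.551 -1.535
v -1.421 -0.11 -3.134
v -1.103 -1.68 -1.7
v -1.236 -0.187 -3.26
v -0.918 -1.758 -1.827
v -1.009 -0.201 -3.325
v -0.69 -1.771 -1.892
v -0.778 -0.148 -3.318
v -0.46 -1.718 -1.885
v -0.584 -0.037 -3.24
v -0.265 -1.607 -1.807
v -0.459 0.112 -3.104
v -0.141 -1.458 -1.671
v -2.565 -1.307 0.957
v -2.042 -1.363 1.76
v -3.915 -0.633 1.883
v -1.949 -0.973 1.613
v -1.977 -0.65 1.335
v -2.122 -0.456 0.983
v -2.355 -0.431 0.626
v -2.629 -0.58 0.334
v -2.891 -0.873 0.166
v -3.088 -1.252 0.154
v -3.182 -1.642 0.302
v -3.153 -1.965 0.579
v -3.008 -2.159 0.932
v -2.776 -2.183 1.289
v -2.501 -2.035 1.581
v -2.24 -1.742 1.749
f 2 1 5
f 2 5 3
f 3 5 6
f 3 6 4
f 5 1 7
f 5 7 6
f 6 7 8
f 6 8 4
f 7 1 9
f 7 9 8
f 8 9 10
f 8 10 4
f 9 1 11
f 9 11 10
f 10 11 12
f 10 12 4
f 11 1 13
f 11 13 12
f 12 13 14
f 12 14 4
f 13 1 15
f 13 15 14
f 14 15 16
f 14 16 4
f 15 1 17
f 15 17 16
f 16 17 18
f 16 18 4
f 17 1 19
f 17 19 18
f 18 19 20
f 18 20 4
f 19 1 21
f 19 21 20
f 20 21 22
f 20 22 4
f 21 1 23
f 21 23 22
f 22 23 24
f 22 24 4
f 23 1 25
f 23 25 24
f 24 25 26
f 24 26 4
f 25 1 27
f 25 27 26
f 26 27 28
f 26 28 4
f 27 1 29
f 27 29 28
f 28 29 30
f 28 30 4
f 29 1 31
f 29 31 30
f 30 31 32
f 30 32 4
f 31 1 2
f 31 2 32
f 32 2 3
f 32 3 4
f 34 33 36
f 34 36 35
f 36 33 37
f 36 37 35
f 37 33 38
f 37 38 35
f 38 33 39
f 38 39 35
f 39 33 40
f 39 40 35
f 40 33 41
f 40 41 35
f 41 33 42
f 41 42 35
f 42 33 43
f 42 43 35
f 43 33 44
f 43 44 35
f 44 33 45
f 44 45 35
f 45 33 46
f 45 46 35
f 46 33 47
f 46 47 35
f 47 33 48
f 47 48 35
f 48 33 34
f 48 34 35



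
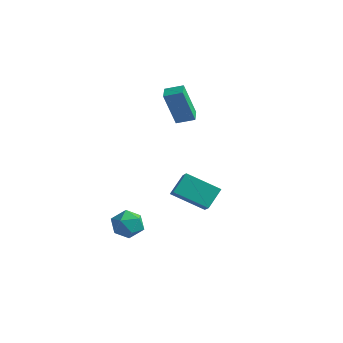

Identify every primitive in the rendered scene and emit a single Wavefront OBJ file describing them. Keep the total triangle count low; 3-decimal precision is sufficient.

v -3.283 -3.718 -3.56
v -2.693 -3.032 -3.566
v -2.607 -4.288 -2.394
v -2.017 -3.602 -2.4
v -2.881 -3.454 -2.178
v -3.299 -3.102 -2.898
v -2.001 -4.218 -3.062
v -2.419 -3.866 -3.782
v -1.901 -3.341 -3.258
v -2.445 -2.869 -2.712
v -2.855 -4.451 -3.248
v -3.399 -3.979 -2.702
v -3.226 1.417 2.019
v -3.653 0.953 3.97
v -2.398 1.875 2.309
v -2.825 1.411 4.26
v -2.795 0.689 1.94
v -3.222 0.225 3.891
v -1.967 1.147 2.23
v -2.394 0.683 4.181
v -0.924 -2.299 -0.831
v -0.841 -1.324 0.01
v -1.549 -1.669 -1.499
v -1.466 -0.695 -0.658
v 0.666 -1.665 -1.722
v 0.749 -0.691 -0.881
v 0.041 -1.036 -2.39
v 0.124 -0.061 -1.549
f 1 12 6
f 1 6 2
f 1 2 8
f 1 8 11
f 1 11 12
f 2 6 10
f 6 12 5
f 12 11 3
f 11 8 7
f 8 2 9
f 4 10 5
f 4 5 3
f 4 3 7
f 4 7 9
f 4 9 10
f 5 10 6
f 3 5 12
f 7 3 11
f 9 7 8
f 10 9 2
f 14 16 13
f 17 14 13
f 13 16 15
f 15 17 13
f 14 20 16
f 18 14 17
f 18 20 14
f 16 20 15
f 19 17 15
f 15 20 19
f 19 18 17
f 20 18 19
f 22 24 21
f 25 22 21
f 21 24 23
f 23 25 21
f 22 28 24
f 26 22 25
f 26 28 22
f 24 28 23
f 27 25 23
f 23 28 27
f 27 26 25
f 28 26 27



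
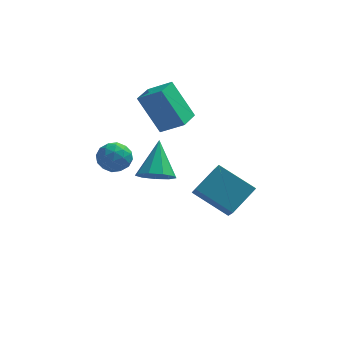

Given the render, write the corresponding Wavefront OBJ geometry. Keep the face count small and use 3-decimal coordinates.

v 0.864 -4.07 0.675
v 1.215 -4.654 1.216
v 0.916 -2.77 2.045
v 1.645 -4.363 0.924
v 1.709 -3.935 0.515
v 1.378 -3.57 0.181
v 0.807 -3.439 0.078
v 0.263 -3.603 0.254
v -0 -3.986 0.627
v 0.142 -4.408 1.022
v 0.622 -4.672 1.254
v -1.505 -0.359 -0.212
v -0.752 -0.503 0.135
v -1.568 -1.657 -0.615
v -0.815 -1.801 -0.268
v -1.482 -1.649 0.222
v -1.443 -0.846 0.471
v -0.877 -1.314 -0.951
v -0.838 -0.511 -0.702
v -0.364 -1.093 -0.322
v -0.738 -1.3 0.403
v -1.582 -0.86 -0.883
v -1.956 -1.067 -0.158
v -1.123 -0.317 -0.003
v -1.197 -1.843 -0.477
v -1.589 -1.754 -0.189
v -1.146 -1.838 0.015
v -1.529 -0.519 0.194
v -1.087 -0.603 0.398
v -1.515 -1.277 0.449
v -1.233 -1.557 -0.878
v -0.791 -1.641 -0.674
v -1.174 -0.322 -0.495
v -0.731 -0.406 -0.291
v -0.805 -0.883 -0.929
v -0.453 -0.748 -0.068
v -0.49 -1.512 -0.305
v -0.526 -1.225 -0.706
v -0.503 -0.753 -0.56
v -0.672 -0.87 0.358
v -0.709 -1.633 0.121
v -1.101 -1.543 0.409
v -1.078 -1.072 0.556
v -0.444 -1.217 0.09
v -1.611 -0.527 -0.601
v -1.648 -1.29 -0.838
v -1.242 -1.088 -1.036
v -1.219 -0.617 -0.889
v -1.83 -0.648 -0.175
v -1.867 -1.412 -0.412
v -1.817 -1.407 0.08
v -1.794 -0.935 0.226
v -1.876 -0.943 -0.57
v 2.358 -1.414 -1.897
v 3.305 -0.445 -0.955
v 2.112 0.052 -3.159
v 3.059 1.021 -2.217
v 4.001 -2.021 -2.923
v 4.948 -1.052 -1.981
v 3.755 -0.555 -4.185
v 4.702 0.414 -3.243
v -0.388 1.384 1.98
v 0.709 1.083 2.689
v -0.011 2.541 1.888
v 1.086 2.24 2.597
v 0.654 0.9 0.163
v 1.751 0.599 0.872
v 1.031 2.057 0.071
v 2.128 1.756 0.78
f 2 1 4
f 2 4 3
f 4 1 5
f 4 5 3
f 5 1 6
f 5 6 3
f 6 1 7
f 6 7 3
f 7 1 8
f 7 8 3
f 8 1 9
f 8 9 3
f 9 1 10
f 9 10 3
f 10 1 11
f 10 11 3
f 11 1 2
f 11 2 3
f 12 49 28
f 49 23 52
f 28 52 17
f 49 52 28
f 12 28 24
f 28 17 29
f 24 29 13
f 28 29 24
f 12 24 33
f 24 13 34
f 33 34 19
f 24 34 33
f 12 33 45
f 33 19 48
f 45 48 22
f 33 48 45
f 12 45 49
f 45 22 53
f 49 53 23
f 45 53 49
f 13 29 40
f 29 17 43
f 40 43 21
f 29 43 40
f 17 52 30
f 52 23 51
f 30 51 16
f 52 51 30
f 23 53 50
f 53 22 46
f 50 46 14
f 53 46 50
f 22 48 47
f 48 19 35
f 47 35 18
f 48 35 47
f 19 34 39
f 34 13 36
f 39 36 20
f 34 36 39
f 15 41 27
f 41 21 42
f 27 42 16
f 41 42 27
f 15 27 25
f 27 16 26
f 25 26 14
f 27 26 25
f 15 25 32
f 25 14 31
f 32 31 18
f 25 31 32
f 15 32 37
f 32 18 38
f 37 38 20
f 32 38 37
f 15 37 41
f 37 20 44
f 41 44 21
f 37 44 41
f 16 42 30
f 42 21 43
f 30 43 17
f 42 43 30
f 14 26 50
f 26 16 51
f 50 51 23
f 26 51 50
f 18 31 47
f 31 14 46
f 47 46 22
f 31 46 47
f 20 38 39
f 38 18 35
f 39 35 19
f 38 35 39
f 21 44 40
f 44 20 36
f 40 36 13
f 44 36 40
f 55 57 54
f 58 55 54
f 54 57 56
f 56 58 54
f 55 61 57
f 59 55 58
f 59 61 55
f 57 61 56
f 60 58 56
f 56 61 60
f 60 59 58
f 61 59 60
f 63 65 62
f 66 63 62
f 62 65 64
f 64 66 62
f 63 69 65
f 67 63 66
f 67 69 63
f 65 69 64
f 68 66 64
f 64 69 68
f 68 67 66
f 69 67 68



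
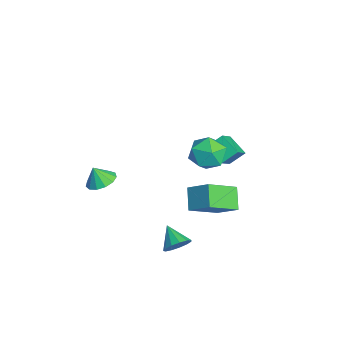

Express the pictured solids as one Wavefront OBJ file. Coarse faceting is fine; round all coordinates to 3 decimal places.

v -4.472 2.909 -2.694
v -4.579 3.817 -1.997
v -3.407 3.537 -3.35
v -3.513 4.445 -2.653
v -3.407 2.215 -1.627
v -3.513 3.123 -0.93
v -2.341 2.843 -2.283
v -2.448 3.751 -1.586
v 2.855 -0.607 -4.136
v 3.133 -0.168 -3.515
v 1.725 -0.953 -3.384
v 2.878 0.114 -3.767
v 2.616 0.168 -4.137
v 2.429 -0.025 -4.506
v 2.378 -0.402 -4.758
v 2.477 -0.844 -4.812
v 2.697 -1.211 -4.652
v 2.966 -1.386 -4.327
v 3.2 -1.313 -3.942
v 3.325 -1.016 -3.619
v 3.3 -0.589 -3.459
v -3.811 -3.574 -3.973
v -2.96 -3.951 -3.976
v -3.989 -3.986 -2.947
v -2.908 -3.47 -3.774
v -3.142 -3.022 -3.636
v -3.589 -2.75 -3.604
v -4.106 -2.739 -3.69
v -4.529 -2.994 -3.866
v -4.724 -3.432 -4.075
v -4.629 -3.916 -4.253
v -4.274 -4.292 -4.341
v -3.772 -4.439 -4.313
v -3.282 -4.312 -4.177
v -0.996 2.259 -3.366
v -0.291 0.537 -2.229
v -0.123 3.201 -2.48
v 0.582 1.479 -1.344
v 0.118 2.101 -4.296
v 0.823 0.379 -3.16
v 0.991 3.043 -3.411
v 1.696 1.321 -2.274
v 1.965 2.125 2.729
v 2.644 1.672 1.94
v 0.876 0.648 2.64
v 1.555 0.195 1.851
v 1.919 0.298 2.922
v 2.592 1.211 2.977
v 0.928 1.109 1.603
v 1.601 2.022 1.658
v 2.004 1.044 1.244
v 2.616 0.543 2.059
v 0.904 1.777 2.521
v 1.516 1.276 3.336
f 2 4 1
f 5 2 1
f 1 4 3
f 3 5 1
f 2 8 4
f 6 2 5
f 6 8 2
f 4 8 3
f 7 5 3
f 3 8 7
f 7 6 5
f 8 6 7
f 10 9 12
f 10 12 11
f 12 9 13
f 12 13 11
f 13 9 14
f 13 14 11
f 14 9 15
f 14 15 11
f 15 9 16
f 15 16 11
f 16 9 17
f 16 17 11
f 17 9 18
f 17 18 11
f 18 9 19
f 18 19 11
f 19 9 20
f 19 20 11
f 20 9 21
f 20 21 11
f 21 9 10
f 21 10 11
f 23 22 25
f 23 25 24
f 25 22 26
f 25 26 24
f 26 22 27
f 26 27 24
f 27 22 28
f 27 28 24
f 28 22 29
f 28 29 24
f 29 22 30
f 29 30 24
f 30 22 31
f 30 31 24
f 31 22 32
f 31 32 24
f 32 22 33
f 32 33 24
f 33 22 34
f 33 34 24
f 34 22 23
f 34 23 24
f 36 38 35
f 39 36 35
f 35 38 37
f 37 39 35
f 36 42 38
f 40 36 39
f 40 42 36
f 38 42 37
f 41 39 37
f 37 42 41
f 41 40 39
f 42 40 41
f 43 54 48
f 43 48 44
f 43 44 50
f 43 50 53
f 43 53 54
f 44 48 52
f 48 54 47
f 54 53 45
f 53 50 49
f 50 44 51
f 46 52 47
f 46 47 45
f 46 45 49
f 46 49 51
f 46 51 52
f 47 52 48
f 45 47 54
f 49 45 53
f 51 49 50
f 52 51 44



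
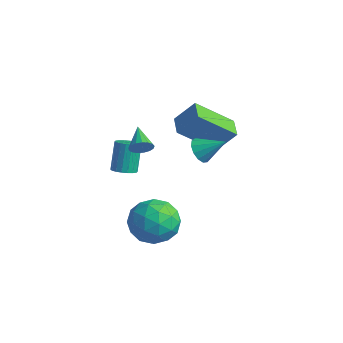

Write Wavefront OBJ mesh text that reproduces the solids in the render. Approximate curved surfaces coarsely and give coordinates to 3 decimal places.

v -3.759 0.779 -0.874
v -3.428 0.38 -0.614
v -3.809 0.943 0.734
v -4.141 1.341 0.474
v -3.264 0.577 -0.65
v -3.646 1.139 0.699
v -3.199 0.813 -0.73
v -3.58 1.376 0.619
v -3.244 1.043 -0.839
v -3.626 1.605 0.51
v -3.392 1.22 -0.954
v -3.773 1.783 0.394
v -3.612 1.31 -1.054
v -3.993 1.873 0.294
v -3.861 1.295 -1.118
v -4.243 1.857 0.23
v -4.091 1.177 -1.134
v -4.472 1.74 0.214
v -4.254 0.981 -1.099
v -4.636 1.543 0.25
v -4.32 0.744 -1.019
v -4.701 1.307 0.33
v -4.274 0.515 -0.91
v -4.656 1.077 0.439
v -4.127 0.337 -0.794
v -4.508 0.9 0.554
v -3.907 0.247 -0.694
v -4.288 0.81 0.654
v -3.657 0.263 -0.63
v -4.039 0.825 0.718
v -2.493 0.708 1.331
v -2.181 0.808 1.773
v -3.447 1.312 1.869
v -2.138 1.016 1.617
v -2.176 1.153 1.396
v -2.286 1.188 1.16
v -2.444 1.114 0.963
v -2.614 0.946 0.85
v -2.755 0.724 0.848
v -2.837 0.499 0.956
v -2.84 0.321 1.151
v -2.763 0.232 1.386
v -2.625 0.253 1.609
v -2.456 0.377 1.769
v -2.296 0.578 1.828
v -0.841 1.063 -2.51
v 0.074 0.59 -1.898
v -1.834 -0.59 -2.302
v -0.919 -1.063 -1.69
v -1.568 -0.178 -1.209
v -0.954 0.844 -1.337
v -0.806 -0.844 -2.863
v -0.192 0.178 -2.991
v 0.096 -0.589 -2.116
v -0.375 -0.177 -1.093
v -1.385 0.177 -3.107
v -1.856 0.589 -2.084
v -0.296 0.972 -2.222
v -1.464 -0.972 -1.978
v -1.845 -0.451 -1.695
v -1.307 -0.729 -1.335
v -0.901 1.121 -1.893
v -0.363 0.843 -1.533
v -1.328 0.391 -1.128
v -1.397 -0.843 -2.667
v -0.859 -1.121 -2.307
v -0.453 0.729 -2.865
v 0.085 0.451 -2.505
v -0.432 -0.391 -3.072
v 0.255 0.001 -1.991
v -0.329 -0.971 -1.868
v -0.263 -0.842 -2.558
v 0.098 -0.241 -2.633
v -0.022 0.243 -1.39
v -0.606 -0.729 -1.267
v -0.987 -0.209 -0.984
v -0.627 0.392 -1.06
v -0.009 -0.45 -1.518
v -1.154 0.729 -2.933
v -1.738 -0.243 -2.81
v -1.133 -0.392 -3.14
v -0.773 0.209 -3.216
v -1.431 0.971 -2.332
v -2.015 -0.001 -2.209
v -1.858 0.241 -1.567
v -1.497 0.842 -1.642
v -1.751 0.45 -2.682
v 1.128 0.752 3.107
v 1.513 0.793 2.597
v 1.972 1.368 3.793
v 1.304 1.087 2.59
v 1.04 1.275 2.747
v 0.803 1.297 3.019
v 0.669 1.146 3.318
v 0.682 0.87 3.55
v 0.835 0.557 3.641
v 1.082 0.306 3.563
v 1.344 0.197 3.34
v 1.536 0.264 3.042
v 1.6 0.486 2.766
v -0.594 3.187 1.026
v -1.386 1.701 2.411
v -1.44 3.773 1.171
v -2.233 2.287 2.555
v 0.013 3.813 2.045
v -0.78 2.327 3.429
v -0.834 4.399 2.189
v -1.626 2.913 3.574
f 2 1 5
f 2 5 3
f 3 5 6
f 3 6 4
f 5 1 7
f 5 7 6
f 6 7 8
f 6 8 4
f 7 1 9
f 7 9 8
f 8 9 10
f 8 10 4
f 9 1 11
f 9 11 10
f 10 11 12
f 10 12 4
f 11 1 13
f 11 13 12
f 12 13 14
f 12 14 4
f 13 1 15
f 13 15 14
f 14 15 16
f 14 16 4
f 15 1 17
f 15 17 16
f 16 17 18
f 16 18 4
f 17 1 19
f 17 19 18
f 18 19 20
f 18 20 4
f 19 1 21
f 19 21 20
f 20 21 22
f 20 22 4
f 21 1 23
f 21 23 22
f 22 23 24
f 22 24 4
f 23 1 25
f 23 25 24
f 24 25 26
f 24 26 4
f 25 1 27
f 25 27 26
f 26 27 28
f 26 28 4
f 27 1 29
f 27 29 28
f 28 29 30
f 28 30 4
f 29 1 2
f 29 2 30
f 30 2 3
f 30 3 4
f 32 31 34
f 32 34 33
f 34 31 35
f 34 35 33
f 35 31 36
f 35 36 33
f 36 31 37
f 36 37 33
f 37 31 38
f 37 38 33
f 38 31 39
f 38 39 33
f 39 31 40
f 39 40 33
f 40 31 41
f 40 41 33
f 41 31 42
f 41 42 33
f 42 31 43
f 42 43 33
f 43 31 44
f 43 44 33
f 44 31 45
f 44 45 33
f 45 31 32
f 45 32 33
f 46 83 62
f 83 57 86
f 62 86 51
f 83 86 62
f 46 62 58
f 62 51 63
f 58 63 47
f 62 63 58
f 46 58 67
f 58 47 68
f 67 68 53
f 58 68 67
f 46 67 79
f 67 53 82
f 79 82 56
f 67 82 79
f 46 79 83
f 79 56 87
f 83 87 57
f 79 87 83
f 47 63 74
f 63 51 77
f 74 77 55
f 63 77 74
f 51 86 64
f 86 57 85
f 64 85 50
f 86 85 64
f 57 87 84
f 87 56 80
f 84 80 48
f 87 80 84
f 56 82 81
f 82 53 69
f 81 69 52
f 82 69 81
f 53 68 73
f 68 47 70
f 73 70 54
f 68 70 73
f 49 75 61
f 75 55 76
f 61 76 50
f 75 76 61
f 49 61 59
f 61 50 60
f 59 60 48
f 61 60 59
f 49 59 66
f 59 48 65
f 66 65 52
f 59 65 66
f 49 66 71
f 66 52 72
f 71 72 54
f 66 72 71
f 49 71 75
f 71 54 78
f 75 78 55
f 71 78 75
f 50 76 64
f 76 55 77
f 64 77 51
f 76 77 64
f 48 60 84
f 60 50 85
f 84 85 57
f 60 85 84
f 52 65 81
f 65 48 80
f 81 80 56
f 65 80 81
f 54 72 73
f 72 52 69
f 73 69 53
f 72 69 73
f 55 78 74
f 78 54 70
f 74 70 47
f 78 70 74
f 89 88 91
f 89 91 90
f 91 88 92
f 91 92 90
f 92 88 93
f 92 93 90
f 93 88 94
f 93 94 90
f 94 88 95
f 94 95 90
f 95 88 96
f 95 96 90
f 96 88 97
f 96 97 90
f 97 88 98
f 97 98 90
f 98 88 99
f 98 99 90
f 99 88 100
f 99 100 90
f 100 88 89
f 100 89 90
f 102 104 101
f 105 102 101
f 101 104 103
f 103 105 101
f 102 108 104
f 106 102 105
f 106 108 102
f 104 108 103
f 107 105 103
f 103 108 107
f 107 106 105
f 108 106 107



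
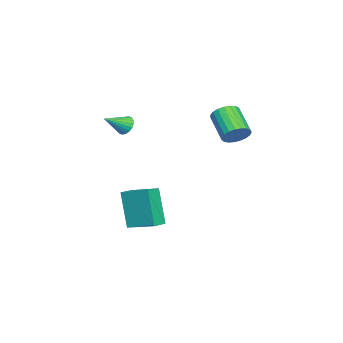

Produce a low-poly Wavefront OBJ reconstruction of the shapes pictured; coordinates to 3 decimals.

v 1.692 -3.085 0.758
v 2.022 -3.094 0.331
v 2.508 -3.815 1.402
v 2.095 -2.913 0.442
v 2.098 -2.762 0.609
v 2.031 -2.668 0.801
v 1.906 -2.645 0.986
v 1.743 -2.698 1.131
v 1.572 -2.819 1.212
v 1.421 -2.985 1.214
v 1.317 -3.169 1.138
v 1.278 -3.338 0.995
v 1.311 -3.464 0.812
v 1.409 -3.524 0.619
v 1.557 -3.508 0.451
v 1.727 -3.419 0.335
v 1.892 -3.273 0.293
v 2.852 -2.189 -4.794
v 2.294 -2.639 -2.937
v 3.273 -0.835 -4.339
v 2.716 -1.284 -2.483
v 3.604 -2.476 -4.637
v 3.047 -2.925 -2.781
v 4.026 -1.121 -4.183
v 3.468 -1.571 -2.326
v 2.621 2.145 1.06
v 2.9 2.423 1.614
v 1.898 1.673 2.494
v 1.619 1.395 1.94
v 2.701 2.612 1.548
v 1.699 1.862 2.428
v 2.487 2.72 1.397
v 1.485 1.97 2.278
v 2.297 2.729 1.188
v 1.295 1.979 2.068
v 2.163 2.637 0.957
v 1.161 1.887 1.837
v 2.108 2.459 0.744
v 1.106 1.71 1.624
v 2.142 2.228 0.585
v 1.14 1.478 1.465
v 2.258 1.982 0.508
v 1.256 1.232 1.389
v 2.438 1.764 0.527
v 1.436 1.015 1.407
v 2.649 1.612 0.638
v 1.647 0.863 1.518
v 2.855 1.552 0.822
v 1.853 0.803 1.702
v 3.021 1.595 1.047
v 2.019 0.845 1.927
v 3.118 1.733 1.274
v 2.116 0.983 2.154
v 3.128 1.942 1.464
v 2.126 1.192 2.345
v 3.052 2.186 1.585
v 2.05 1.436 2.465
f 2 1 4
f 2 4 3
f 4 1 5
f 4 5 3
f 5 1 6
f 5 6 3
f 6 1 7
f 6 7 3
f 7 1 8
f 7 8 3
f 8 1 9
f 8 9 3
f 9 1 10
f 9 10 3
f 10 1 11
f 10 11 3
f 11 1 12
f 11 12 3
f 12 1 13
f 12 13 3
f 13 1 14
f 13 14 3
f 14 1 15
f 14 15 3
f 15 1 16
f 15 16 3
f 16 1 17
f 16 17 3
f 17 1 2
f 17 2 3
f 19 21 18
f 22 19 18
f 18 21 20
f 20 22 18
f 19 25 21
f 23 19 22
f 23 25 19
f 21 25 20
f 24 22 20
f 20 25 24
f 24 23 22
f 25 23 24
f 27 26 30
f 27 30 28
f 28 30 31
f 28 31 29
f 30 26 32
f 30 32 31
f 31 32 33
f 31 33 29
f 32 26 34
f 32 34 33
f 33 34 35
f 33 35 29
f 34 26 36
f 34 36 35
f 35 36 37
f 35 37 29
f 36 26 38
f 36 38 37
f 37 38 39
f 37 39 29
f 38 26 40
f 38 40 39
f 39 40 41
f 39 41 29
f 40 26 42
f 40 42 41
f 41 42 43
f 41 43 29
f 42 26 44
f 42 44 43
f 43 44 45
f 43 45 29
f 44 26 46
f 44 46 45
f 45 46 47
f 45 47 29
f 46 26 48
f 46 48 47
f 47 48 49
f 47 49 29
f 48 26 50
f 48 50 49
f 49 50 51
f 49 51 29
f 50 26 52
f 50 52 51
f 51 52 53
f 51 53 29
f 52 26 54
f 52 54 53
f 53 54 55
f 53 55 29
f 54 26 56
f 54 56 55
f 55 56 57
f 55 57 29
f 56 26 27
f 56 27 57
f 57 27 28
f 57 28 29



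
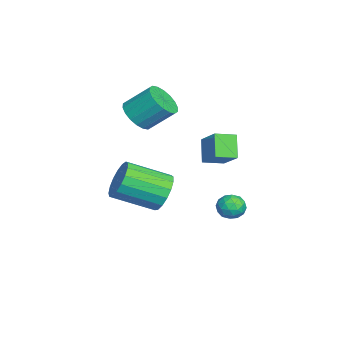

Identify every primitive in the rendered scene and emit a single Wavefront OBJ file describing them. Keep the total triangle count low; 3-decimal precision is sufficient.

v -3.313 -0.879 3.458
v -2.431 -1.11 3.642
v -2.345 0.068 4.706
v -3.227 0.299 4.522
v -2.392 -0.835 3.334
v -2.306 0.343 4.399
v -2.536 -0.569 3.052
v -2.45 0.609 4.116
v -2.834 -0.364 2.849
v -2.747 0.813 3.914
v -3.226 -0.262 2.768
v -3.14 0.916 3.832
v -3.636 -0.281 2.822
v -3.549 0.897 3.887
v -3.982 -0.419 3.003
v -3.895 0.759 4.068
v -4.195 -0.648 3.274
v -4.109 0.53 4.338
v -4.234 -0.923 3.581
v -4.148 0.255 4.646
v -4.09 -1.189 3.864
v -4.004 -0.011 4.928
v -3.793 -1.393 4.066
v -3.706 -0.216 5.131
v -3.4 -1.496 4.148
v -3.314 -0.318 5.212
v -2.991 -1.477 4.093
v -2.904 -0.299 5.158
v -2.645 -1.339 3.912
v -2.558 -0.161 4.977
v 2.457 3.918 0.694
v 2.864 3.658 1.162
v 1.736 3.122 0.878
v 2.143 2.862 1.346
v 1.836 3.45 1.457
v 2.281 3.942 1.343
v 2.319 2.838 0.697
v 2.764 3.33 0.583
v 2.779 2.99 1.164
v 2.48 3.369 1.634
v 2.12 3.411 0.406
v 1.821 3.79 0.876
v 2.723 3.858 0.912
v 1.877 2.922 1.128
v 1.696 3.268 1.193
v 1.935 3.115 1.468
v 2.381 4.025 1.018
v 2.62 3.872 1.294
v 2.016 3.75 1.467
v 1.98 2.908 0.746
v 2.219 2.755 1.022
v 2.665 3.665 0.572
v 2.904 3.512 0.847
v 2.584 3.03 0.573
v 2.913 3.312 1.188
v 2.489 2.845 1.296
v 2.592 2.831 0.915
v 2.854 3.12 0.848
v 2.737 3.535 1.465
v 2.314 3.067 1.572
v 2.133 3.413 1.637
v 2.395 3.702 1.571
v 2.687 3.142 1.466
v 2.286 3.713 0.468
v 1.863 3.245 0.575
v 2.205 3.078 0.469
v 2.467 3.367 0.403
v 2.111 3.935 0.744
v 1.687 3.468 0.852
v 1.746 3.66 1.192
v 2.008 3.949 1.125
v 1.913 3.638 0.574
v -1.247 2.018 3.106
v -0.217 2.613 4.003
v -1.588 2.942 2.884
v -0.558 3.538 3.781
v -0.442 2.082 2.139
v 0.588 2.678 3.036
v -0.783 3.007 1.917
v 0.247 3.602 2.814
v -2.365 0.339 -0.859
v -1.953 -0.027 -1.741
v -1.743 -2.004 -0.824
v -2.155 -1.639 0.059
v -1.559 0.135 -1.483
v -1.349 -1.843 -0.566
v -1.35 0.343 -1.083
v -1.139 -1.635 -0.166
v -1.373 0.55 -0.631
v -1.162 -1.428 0.286
v -1.623 0.709 -0.231
v -1.413 -1.269 0.686
v -2.043 0.783 0.025
v -1.833 -1.195 0.942
v -2.538 0.755 0.079
v -2.327 -1.222 0.996
v -2.992 0.632 -0.082
v -2.782 -1.345 0.835
v -3.303 0.442 -0.421
v -3.093 -1.536 0.496
v -3.399 0.228 -0.86
v -3.189 -1.75 0.057
v -3.258 0.039 -1.299
v -3.048 -1.938 -0.382
v -2.913 -0.08 -1.637
v -2.703 -2.058 -0.72
v -2.442 -0.104 -1.796
v -2.232 -2.082 -0.879
f 2 1 5
f 2 5 3
f 3 5 6
f 3 6 4
f 5 1 7
f 5 7 6
f 6 7 8
f 6 8 4
f 7 1 9
f 7 9 8
f 8 9 10
f 8 10 4
f 9 1 11
f 9 11 10
f 10 11 12
f 10 12 4
f 11 1 13
f 11 13 12
f 12 13 14
f 12 14 4
f 13 1 15
f 13 15 14
f 14 15 16
f 14 16 4
f 15 1 17
f 15 17 16
f 16 17 18
f 16 18 4
f 17 1 19
f 17 19 18
f 18 19 20
f 18 20 4
f 19 1 21
f 19 21 20
f 20 21 22
f 20 22 4
f 21 1 23
f 21 23 22
f 22 23 24
f 22 24 4
f 23 1 25
f 23 25 24
f 24 25 26
f 24 26 4
f 25 1 27
f 25 27 26
f 26 27 28
f 26 28 4
f 27 1 29
f 27 29 28
f 28 29 30
f 28 30 4
f 29 1 2
f 29 2 30
f 30 2 3
f 30 3 4
f 31 68 47
f 68 42 71
f 47 71 36
f 68 71 47
f 31 47 43
f 47 36 48
f 43 48 32
f 47 48 43
f 31 43 52
f 43 32 53
f 52 53 38
f 43 53 52
f 31 52 64
f 52 38 67
f 64 67 41
f 52 67 64
f 31 64 68
f 64 41 72
f 68 72 42
f 64 72 68
f 32 48 59
f 48 36 62
f 59 62 40
f 48 62 59
f 36 71 49
f 71 42 70
f 49 70 35
f 71 70 49
f 42 72 69
f 72 41 65
f 69 65 33
f 72 65 69
f 41 67 66
f 67 38 54
f 66 54 37
f 67 54 66
f 38 53 58
f 53 32 55
f 58 55 39
f 53 55 58
f 34 60 46
f 60 40 61
f 46 61 35
f 60 61 46
f 34 46 44
f 46 35 45
f 44 45 33
f 46 45 44
f 34 44 51
f 44 33 50
f 51 50 37
f 44 50 51
f 34 51 56
f 51 37 57
f 56 57 39
f 51 57 56
f 34 56 60
f 56 39 63
f 60 63 40
f 56 63 60
f 35 61 49
f 61 40 62
f 49 62 36
f 61 62 49
f 33 45 69
f 45 35 70
f 69 70 42
f 45 70 69
f 37 50 66
f 50 33 65
f 66 65 41
f 50 65 66
f 39 57 58
f 57 37 54
f 58 54 38
f 57 54 58
f 40 63 59
f 63 39 55
f 59 55 32
f 63 55 59
f 74 76 73
f 77 74 73
f 73 76 75
f 75 77 73
f 74 80 76
f 78 74 77
f 78 80 74
f 76 80 75
f 79 77 75
f 75 80 79
f 79 78 77
f 80 78 79
f 82 81 85
f 82 85 83
f 83 85 86
f 83 86 84
f 85 81 87
f 85 87 86
f 86 87 88
f 86 88 84
f 87 81 89
f 87 89 88
f 88 89 90
f 88 90 84
f 89 81 91
f 89 91 90
f 90 91 92
f 90 92 84
f 91 81 93
f 91 93 92
f 92 93 94
f 92 94 84
f 93 81 95
f 93 95 94
f 94 95 96
f 94 96 84
f 95 81 97
f 95 97 96
f 96 97 98
f 96 98 84
f 97 81 99
f 97 99 98
f 98 99 100
f 98 100 84
f 99 81 101
f 99 101 100
f 100 101 102
f 100 102 84
f 101 81 103
f 101 103 102
f 102 103 104
f 102 104 84
f 103 81 105
f 103 105 104
f 104 105 106
f 104 106 84
f 105 81 107
f 105 107 106
f 106 107 108
f 106 108 84
f 107 81 82
f 107 82 108
f 108 82 83
f 108 83 84



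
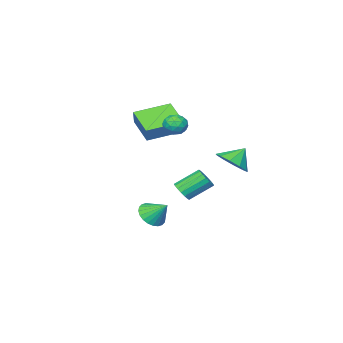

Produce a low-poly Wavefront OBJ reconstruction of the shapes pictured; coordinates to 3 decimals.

v -1.698 -2.832 0.413
v -1.39 -2.548 1.221
v -1.152 -1.27 -0.344
v -0.844 -0.986 0.464
v 0.104 -3.654 0.016
v 0.412 -3.37 0.824
v 0.65 -2.092 -0.741
v 0.958 -1.808 0.067
v 0.071 0.093 0.356
v 0.75 0.082 0.277
v 0.17 -0.502 1.283
v 0.849 -0.513 1.204
v 0.533 0.072 1.361
v 0.472 0.44 0.788
v 0.448 -0.86 0.772
v 0.387 -0.492 0.199
v 0.983 -0.507 0.534
v 1.035 0.069 0.897
v -0.115 -0.489 0.663
v -0.063 0.087 1.026
v 0.402 0.139 0.235
v 0.518 -0.559 1.325
v 0.333 -0.215 1.417
v 0.731 -0.222 1.37
v 0.239 0.35 0.536
v 0.637 0.343 0.489
v 0.51 0.338 1.126
v 0.283 -0.763 1.071
v 0.681 -0.77 1.024
v 0.189 -0.198 0.19
v 0.587 -0.205 0.143
v 0.41 -0.758 0.434
v 0.938 -0.213 0.339
v 0.996 -0.563 0.884
v 0.76 -0.767 0.63
v 0.724 -0.551 0.294
v 0.969 0.125 0.553
v 1.027 -0.224 1.098
v 0.841 0.12 1.19
v 0.805 0.336 0.854
v 1.105 -0.221 0.704
v -0.107 -0.196 0.462
v -0.049 -0.545 1.007
v 0.115 -0.756 0.706
v 0.079 -0.54 0.37
v -0.076 0.143 0.676
v -0.018 -0.207 1.221
v 0.196 0.131 1.266
v 0.16 0.347 0.93
v -0.185 -0.199 0.856
v 2.945 0.804 -4.357
v 3.628 0.587 -3.979
v 2.755 1.696 -3.503
v 3.736 0.804 -4.181
v 3.723 1.021 -4.411
v 3.593 1.205 -4.632
v 3.363 1.327 -4.812
v 3.07 1.37 -4.922
v 2.758 1.327 -4.946
v 2.474 1.204 -4.881
v 2.262 1.02 -4.735
v 2.154 0.803 -4.532
v 2.167 0.586 -4.303
v 2.297 0.402 -4.082
v 2.527 0.28 -3.902
v 2.82 0.237 -3.792
v 3.132 0.28 -3.768
v 3.416 0.403 -3.833
v 1.182 1.014 -3.241
v 1.553 0.934 -2.75
v 0.528 1.607 -1.868
v 0.158 1.686 -2.359
v 1.633 1.198 -2.858
v 0.608 1.871 -1.976
v 1.611 1.421 -3.053
v 0.586 2.093 -2.171
v 1.49 1.549 -3.292
v 0.465 2.222 -2.41
v 1.299 1.556 -3.519
v 0.274 2.228 -2.637
v 1.081 1.438 -3.682
v 0.056 2.11 -2.8
v 0.887 1.222 -3.744
v -0.138 1.895 -2.862
v 0.76 0.96 -3.691
v -0.265 1.632 -2.809
v 0.73 0.709 -3.535
v -0.295 1.382 -2.653
v 0.803 0.528 -3.311
v -0.222 1.201 -2.43
v 0.964 0.459 -3.072
v -0.061 1.131 -2.19
v 1.174 0.516 -2.871
v 0.15 1.189 -1.989
v 1.387 0.688 -2.755
v 0.362 1.36 -1.873
v 0.377 3.639 -0.779
v 0.876 3.058 -0.217
v -0.357 3.821 0.059
v 1.087 3.601 -0.149
v 1.028 4.159 -0.323
v 0.72 4.518 -0.671
v 0.281 4.541 -1.06
v -0.121 4.22 -1.342
v -0.333 3.676 -1.409
v -0.273 3.119 -1.236
v 0.035 2.759 -0.888
v 0.473 2.736 -0.499
f 2 4 1
f 5 2 1
f 1 4 3
f 3 5 1
f 2 8 4
f 6 2 5
f 6 8 2
f 4 8 3
f 7 5 3
f 3 8 7
f 7 6 5
f 8 6 7
f 9 46 25
f 46 20 49
f 25 49 14
f 46 49 25
f 9 25 21
f 25 14 26
f 21 26 10
f 25 26 21
f 9 21 30
f 21 10 31
f 30 31 16
f 21 31 30
f 9 30 42
f 30 16 45
f 42 45 19
f 30 45 42
f 9 42 46
f 42 19 50
f 46 50 20
f 42 50 46
f 10 26 37
f 26 14 40
f 37 40 18
f 26 40 37
f 14 49 27
f 49 20 48
f 27 48 13
f 49 48 27
f 20 50 47
f 50 19 43
f 47 43 11
f 50 43 47
f 19 45 44
f 45 16 32
f 44 32 15
f 45 32 44
f 16 31 36
f 31 10 33
f 36 33 17
f 31 33 36
f 12 38 24
f 38 18 39
f 24 39 13
f 38 39 24
f 12 24 22
f 24 13 23
f 22 23 11
f 24 23 22
f 12 22 29
f 22 11 28
f 29 28 15
f 22 28 29
f 12 29 34
f 29 15 35
f 34 35 17
f 29 35 34
f 12 34 38
f 34 17 41
f 38 41 18
f 34 41 38
f 13 39 27
f 39 18 40
f 27 40 14
f 39 40 27
f 11 23 47
f 23 13 48
f 47 48 20
f 23 48 47
f 15 28 44
f 28 11 43
f 44 43 19
f 28 43 44
f 17 35 36
f 35 15 32
f 36 32 16
f 35 32 36
f 18 41 37
f 41 17 33
f 37 33 10
f 41 33 37
f 52 51 54
f 52 54 53
f 54 51 55
f 54 55 53
f 55 51 56
f 55 56 53
f 56 51 57
f 56 57 53
f 57 51 58
f 57 58 53
f 58 51 59
f 58 59 53
f 59 51 60
f 59 60 53
f 60 51 61
f 60 61 53
f 61 51 62
f 61 62 53
f 62 51 63
f 62 63 53
f 63 51 64
f 63 64 53
f 64 51 65
f 64 65 53
f 65 51 66
f 65 66 53
f 66 51 67
f 66 67 53
f 67 51 68
f 67 68 53
f 68 51 52
f 68 52 53
f 70 69 73
f 70 73 71
f 71 73 74
f 71 74 72
f 73 69 75
f 73 75 74
f 74 75 76
f 74 76 72
f 75 69 77
f 75 77 76
f 76 77 78
f 76 78 72
f 77 69 79
f 77 79 78
f 78 79 80
f 78 80 72
f 79 69 81
f 79 81 80
f 80 81 82
f 80 82 72
f 81 69 83
f 81 83 82
f 82 83 84
f 82 84 72
f 83 69 85
f 83 85 84
f 84 85 86
f 84 86 72
f 85 69 87
f 85 87 86
f 86 87 88
f 86 88 72
f 87 69 89
f 87 89 88
f 88 89 90
f 88 90 72
f 89 69 91
f 89 91 90
f 90 91 92
f 90 92 72
f 91 69 93
f 91 93 92
f 92 93 94
f 92 94 72
f 93 69 95
f 93 95 94
f 94 95 96
f 94 96 72
f 95 69 70
f 95 70 96
f 96 70 71
f 96 71 72
f 98 97 100
f 98 100 99
f 100 97 101
f 100 101 99
f 101 97 102
f 101 102 99
f 102 97 103
f 102 103 99
f 103 97 104
f 103 104 99
f 104 97 105
f 104 105 99
f 105 97 106
f 105 106 99
f 106 97 107
f 106 107 99
f 107 97 108
f 107 108 99
f 108 97 98
f 108 98 99



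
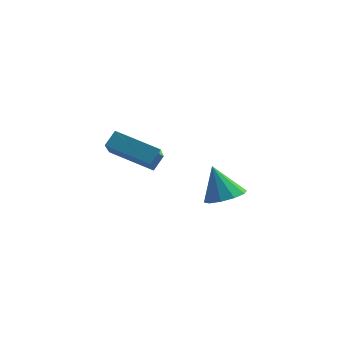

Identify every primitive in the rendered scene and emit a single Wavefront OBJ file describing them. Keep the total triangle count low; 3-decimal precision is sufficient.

v -2.247 -2.142 1.859
v -2.036 -1.625 2.459
v -2.729 -0.67 0.759
v -2.519 -0.152 1.359
v -0.381 -2.068 1.141
v -0.171 -1.55 1.741
v -0.864 -0.595 0.041
v -0.653 -0.078 0.641
v 0.564 3.69 -3.183
v 1.186 3.068 -2.85
v -0.104 3.87 -1.597
v 1.422 3.597 -2.81
v 1.331 4.161 -2.913
v 0.947 4.546 -3.119
v 0.417 4.603 -3.349
v -0.057 4.312 -3.516
v -0.294 3.783 -3.555
v -0.203 3.218 -3.452
v 0.181 2.834 -3.247
v 0.711 2.776 -3.016
f 2 4 1
f 5 2 1
f 1 4 3
f 3 5 1
f 2 8 4
f 6 2 5
f 6 8 2
f 4 8 3
f 7 5 3
f 3 8 7
f 7 6 5
f 8 6 7
f 10 9 12
f 10 12 11
f 12 9 13
f 12 13 11
f 13 9 14
f 13 14 11
f 14 9 15
f 14 15 11
f 15 9 16
f 15 16 11
f 16 9 17
f 16 17 11
f 17 9 18
f 17 18 11
f 18 9 19
f 18 19 11
f 19 9 20
f 19 20 11
f 20 9 10
f 20 10 11



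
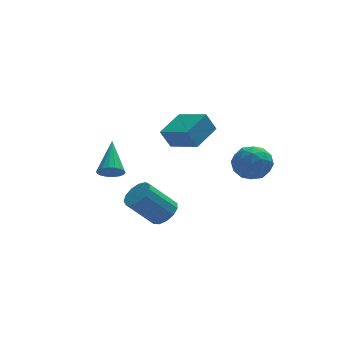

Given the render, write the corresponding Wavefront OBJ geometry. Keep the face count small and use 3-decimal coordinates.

v -2.969 -0.699 2.262
v -2.546 -0.469 1.81
v -2.591 0.839 3.398
v -2.801 -0.347 1.729
v -3.089 -0.295 1.754
v -3.353 -0.323 1.879
v -3.541 -0.425 2.081
v -3.616 -0.582 2.317
v -3.562 -0.762 2.543
v -3.391 -0.93 2.713
v -3.136 -1.052 2.794
v -2.848 -1.104 2.769
v -2.584 -1.076 2.644
v -2.396 -0.973 2.443
v -2.321 -0.817 2.206
v -2.375 -0.637 1.98
v 1.925 -3.253 3.782
v 2.577 -2.853 3.156
v 3.063 -4.227 4.344
v 3.715 -3.827 3.718
v 3.366 -3.296 4.475
v 2.663 -2.694 4.128
v 2.977 -4.386 3.372
v 2.274 -3.784 3.025
v 3.228 -3.553 2.903
v 3.468 -2.879 3.585
v 2.172 -4.201 3.915
v 2.412 -3.527 4.597
v 2.152 -2.968 3.42
v 3.488 -4.112 4.08
v 3.283 -3.8 4.525
v 3.667 -3.565 4.158
v 2.202 -2.874 3.991
v 2.585 -2.639 3.623
v 3.048 -2.899 4.399
v 3.055 -4.441 3.877
v 3.438 -4.206 3.509
v 1.973 -3.515 3.342
v 2.357 -3.28 2.975
v 2.592 -4.181 3.101
v 2.917 -3.144 2.903
v 3.585 -3.716 3.234
v 3.152 -4.045 3.03
v 2.739 -3.691 2.826
v 3.058 -2.747 3.304
v 3.727 -3.32 3.634
v 3.521 -3.008 4.08
v 3.108 -2.654 3.875
v 3.44 -3.159 3.155
v 1.913 -3.76 3.866
v 2.582 -4.333 4.196
v 2.532 -4.426 3.625
v 2.119 -4.072 3.42
v 2.055 -3.364 4.266
v 2.723 -3.936 4.597
v 2.901 -3.389 4.674
v 2.488 -3.035 4.47
v 2.2 -3.921 4.345
v 1.379 0.69 2.584
v 0.896 0.774 3.569
v 0.402 2.016 1.993
v -0.081 2.1 2.978
v 2.541 1.76 3.062
v 2.058 1.844 4.047
v 1.564 3.086 2.471
v 1.081 3.17 3.456
v -0.829 -2.176 0.188
v -0.241 -2.142 0.714
v -1.482 -2.09 2.098
v -2.071 -2.124 1.572
v -0.34 -1.721 0.609
v -1.582 -1.668 1.993
v -0.595 -1.444 0.371
v -1.836 -1.392 1.755
v -0.923 -1.4 0.074
v -2.165 -1.348 1.458
v -1.222 -1.602 -0.187
v -2.464 -1.55 1.198
v -1.397 -1.987 -0.328
v -2.638 -1.934 1.056
v -1.391 -2.431 -0.306
v -2.632 -2.379 1.078
v -1.207 -2.795 -0.127
v -2.448 -2.742 1.257
v -0.903 -2.962 0.152
v -2.144 -2.909 1.536
v -0.575 -2.88 0.442
v -1.817 -2.827 1.827
v -0.329 -2.574 0.652
v -1.57 -2.521 2.036
f 2 1 4
f 2 4 3
f 4 1 5
f 4 5 3
f 5 1 6
f 5 6 3
f 6 1 7
f 6 7 3
f 7 1 8
f 7 8 3
f 8 1 9
f 8 9 3
f 9 1 10
f 9 10 3
f 10 1 11
f 10 11 3
f 11 1 12
f 11 12 3
f 12 1 13
f 12 13 3
f 13 1 14
f 13 14 3
f 14 1 15
f 14 15 3
f 15 1 16
f 15 16 3
f 16 1 2
f 16 2 3
f 17 54 33
f 54 28 57
f 33 57 22
f 54 57 33
f 17 33 29
f 33 22 34
f 29 34 18
f 33 34 29
f 17 29 38
f 29 18 39
f 38 39 24
f 29 39 38
f 17 38 50
f 38 24 53
f 50 53 27
f 38 53 50
f 17 50 54
f 50 27 58
f 54 58 28
f 50 58 54
f 18 34 45
f 34 22 48
f 45 48 26
f 34 48 45
f 22 57 35
f 57 28 56
f 35 56 21
f 57 56 35
f 28 58 55
f 58 27 51
f 55 51 19
f 58 51 55
f 27 53 52
f 53 24 40
f 52 40 23
f 53 40 52
f 24 39 44
f 39 18 41
f 44 41 25
f 39 41 44
f 20 46 32
f 46 26 47
f 32 47 21
f 46 47 32
f 20 32 30
f 32 21 31
f 30 31 19
f 32 31 30
f 20 30 37
f 30 19 36
f 37 36 23
f 30 36 37
f 20 37 42
f 37 23 43
f 42 43 25
f 37 43 42
f 20 42 46
f 42 25 49
f 46 49 26
f 42 49 46
f 21 47 35
f 47 26 48
f 35 48 22
f 47 48 35
f 19 31 55
f 31 21 56
f 55 56 28
f 31 56 55
f 23 36 52
f 36 19 51
f 52 51 27
f 36 51 52
f 25 43 44
f 43 23 40
f 44 40 24
f 43 40 44
f 26 49 45
f 49 25 41
f 45 41 18
f 49 41 45
f 60 62 59
f 63 60 59
f 59 62 61
f 61 63 59
f 60 66 62
f 64 60 63
f 64 66 60
f 62 66 61
f 65 63 61
f 61 66 65
f 65 64 63
f 66 64 65
f 68 67 71
f 68 71 69
f 69 71 72
f 69 72 70
f 71 67 73
f 71 73 72
f 72 73 74
f 72 74 70
f 73 67 75
f 73 75 74
f 74 75 76
f 74 76 70
f 75 67 77
f 75 77 76
f 76 77 78
f 76 78 70
f 77 67 79
f 77 79 78
f 78 79 80
f 78 80 70
f 79 67 81
f 79 81 80
f 80 81 82
f 80 82 70
f 81 67 83
f 81 83 82
f 82 83 84
f 82 84 70
f 83 67 85
f 83 85 84
f 84 85 86
f 84 86 70
f 85 67 87
f 85 87 86
f 86 87 88
f 86 88 70
f 87 67 89
f 87 89 88
f 88 89 90
f 88 90 70
f 89 67 68
f 89 68 90
f 90 68 69
f 90 69 70

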